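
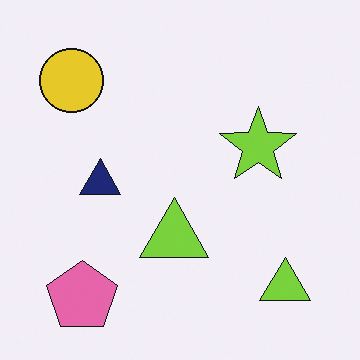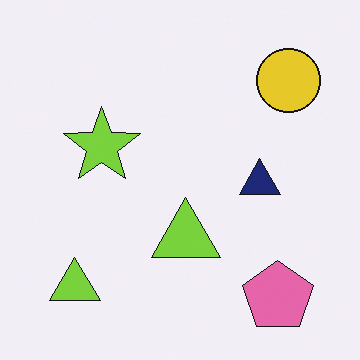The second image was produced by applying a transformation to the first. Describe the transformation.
The transformation is: flipped horizontally (left ↔ right).

The yellow circle is in the top-left of the first image and the top-right of the second — shapes on opposite sides of the vertical midline have swapped in a mirror flip.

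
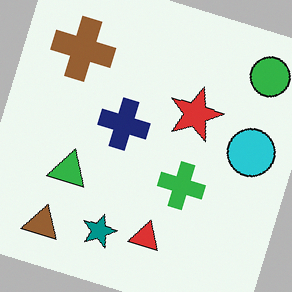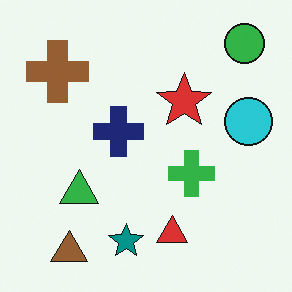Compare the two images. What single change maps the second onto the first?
This is the original image rotated clockwise by a clearly visible amount.

Every shape is tilted by the same angle and the image corners show triangular fill wedges — a whole-image rotation by a non-right angle.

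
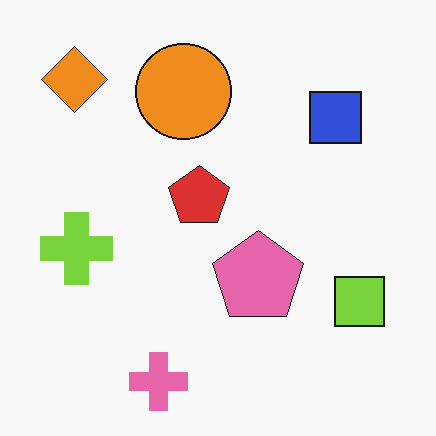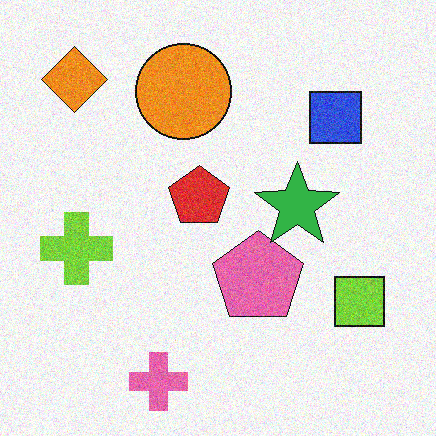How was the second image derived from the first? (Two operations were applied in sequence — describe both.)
Degraded with visible gaussian noise, then overlaid with an additional green star.

Random speckle covers the whole image, including the flat background. A green star appears in the second image that is absent from the first.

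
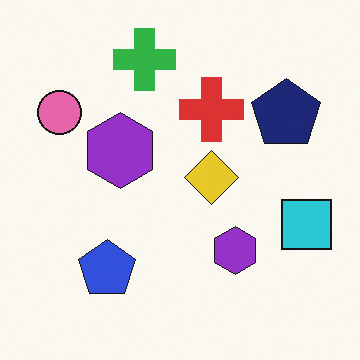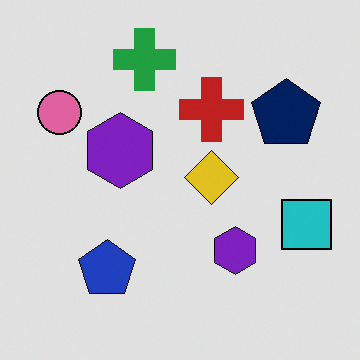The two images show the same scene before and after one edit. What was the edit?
The transformation is: moderately posterized.

Each flat color has snapped to a coarser quantized level — most visibly, the near-white background has dropped to a flat grey.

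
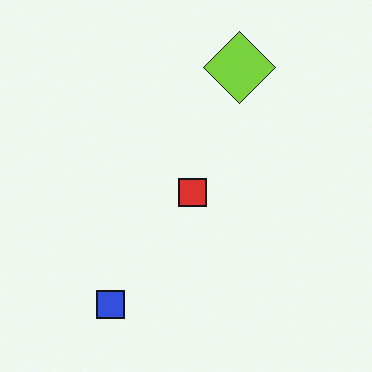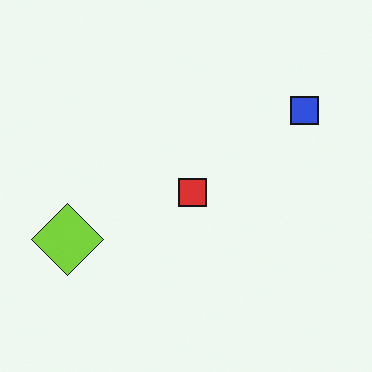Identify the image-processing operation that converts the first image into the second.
The second image is the first transposed (reflected across the top-left ↔ bottom-right diagonal).

Shapes have swapped their row and column positions — what was in the top-right is now in the bottom-left — a diagonal reflection.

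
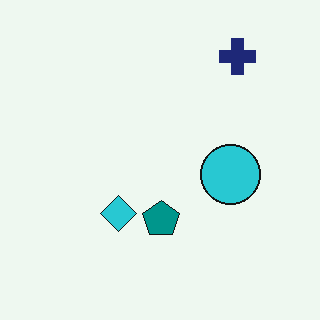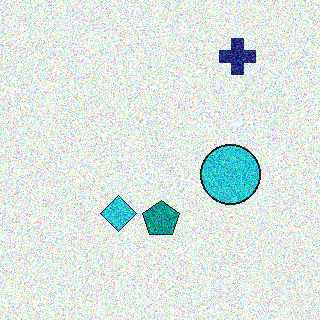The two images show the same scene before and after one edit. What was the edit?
The transformation is: degraded with a thick layer of grain.

Random speckle covers the whole image, including the flat background.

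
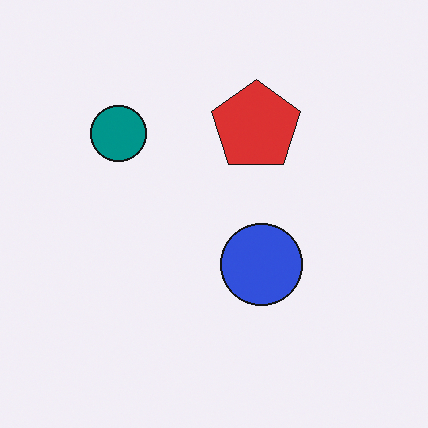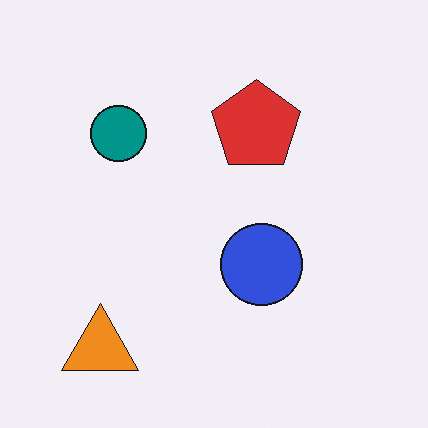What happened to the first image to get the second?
This is the original image overlaid with an additional orange triangle.

An orange triangle appears in the second image that is absent from the first.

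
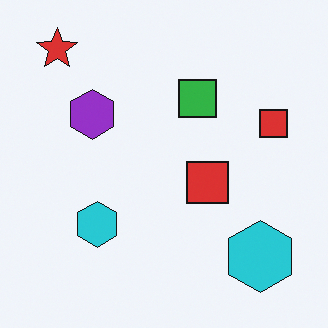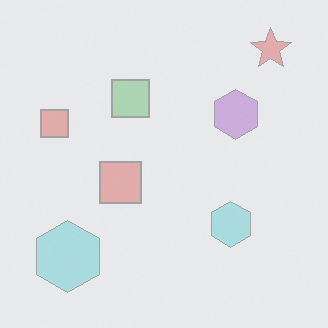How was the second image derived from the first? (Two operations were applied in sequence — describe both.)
The second image is the first given much lower contrast, then flipped horizontally (left ↔ right).

Tones are pushed toward mid-grey across the whole image — a global contrast change. The red star is in the top-left of the first image and the top-right of the second — shapes on opposite sides of the vertical midline have swapped in a mirror flip.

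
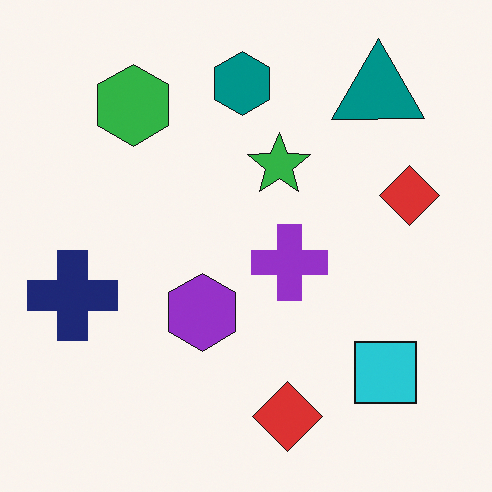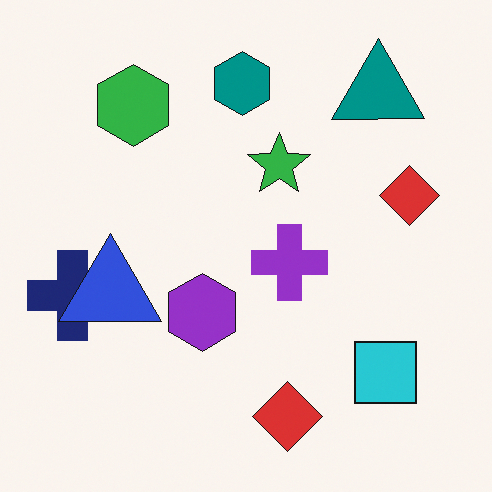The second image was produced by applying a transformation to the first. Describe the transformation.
The second image is the first overlaid with an additional blue triangle.

A blue triangle appears in the second image that is absent from the first.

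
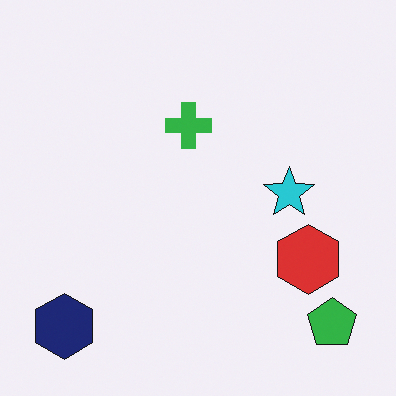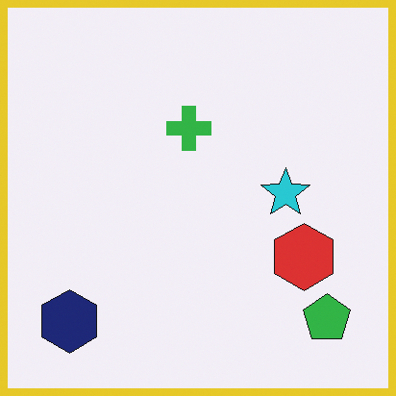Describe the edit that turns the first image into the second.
The transformation is: framed with a yellow border.

A solid yellow frame runs around the edge of the second image, with the content slightly shrunk inside it.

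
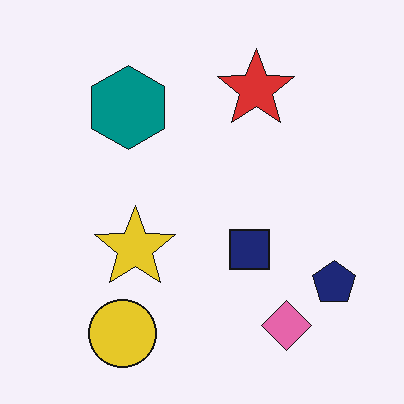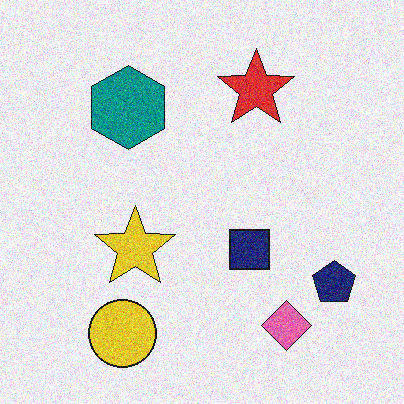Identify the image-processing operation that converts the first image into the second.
The transformation is: degraded with visible gaussian noise.

Random speckle covers the whole image, including the flat background.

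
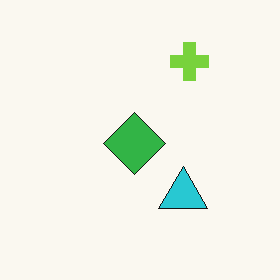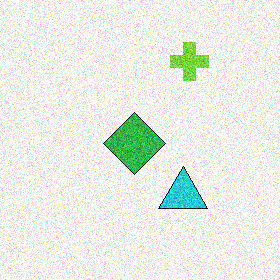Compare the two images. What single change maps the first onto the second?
The second image is the first degraded with heavy additive noise.

Random speckle covers the whole image, including the flat background.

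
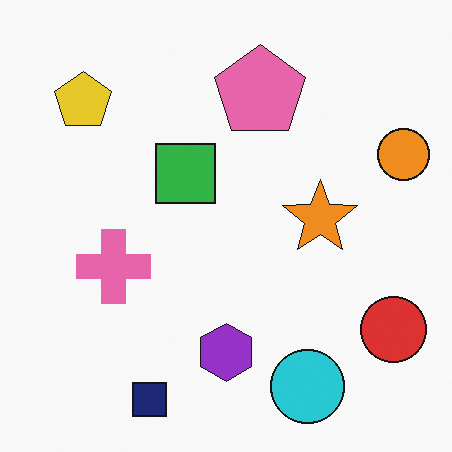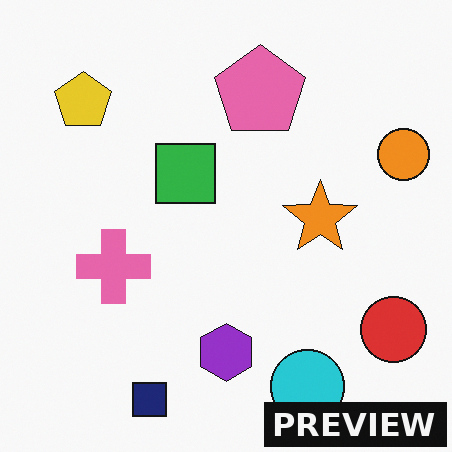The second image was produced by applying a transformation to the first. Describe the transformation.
The transformation is: watermarked with the text "PREVIEW" in the lower-right corner.

A dark label reading "PREVIEW" appears in the lower-right corner.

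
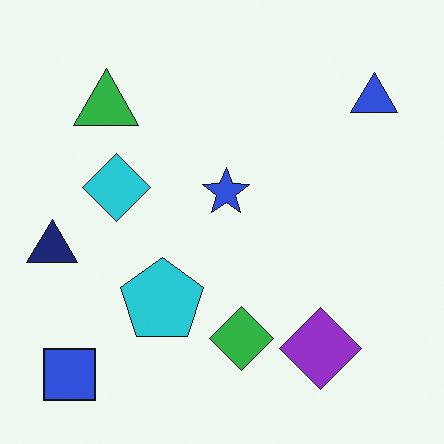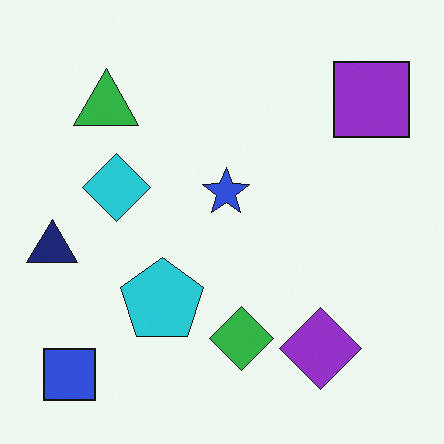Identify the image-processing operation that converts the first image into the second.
The image was overlaid with an additional purple square.

A purple square appears in the second image that is absent from the first.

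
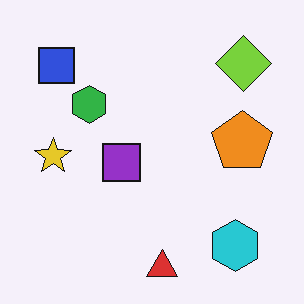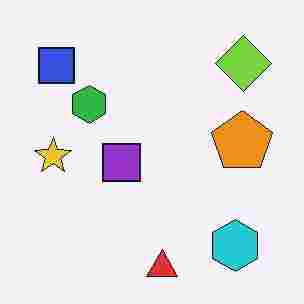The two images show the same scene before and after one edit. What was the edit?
The image was heavily JPEG-compressed with obvious blocking artifacts.

Blocky 8×8 compression artifacts appear around shape edges and the flat background shows ringing — characteristic JPEG degradation.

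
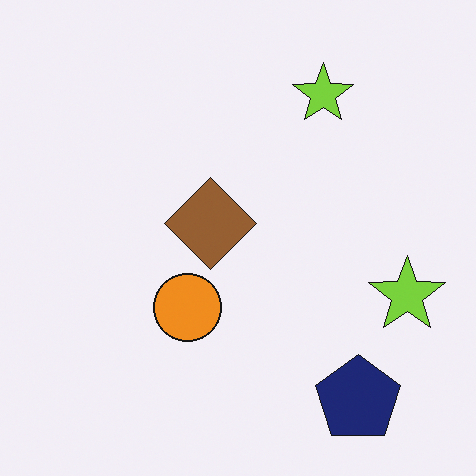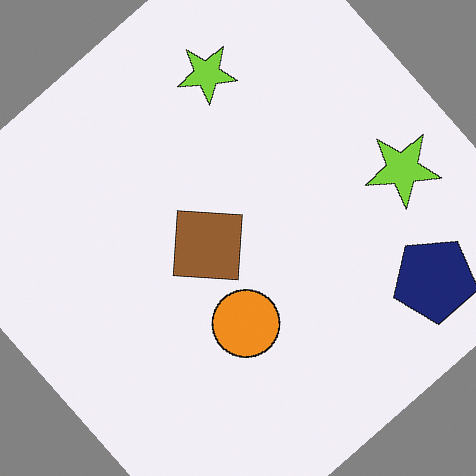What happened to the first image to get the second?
This is the original image rotated counter-clockwise by a large amount — several tens of degrees.

Every shape is tilted by the same angle and the image corners show triangular fill wedges — a whole-image rotation by a non-right angle.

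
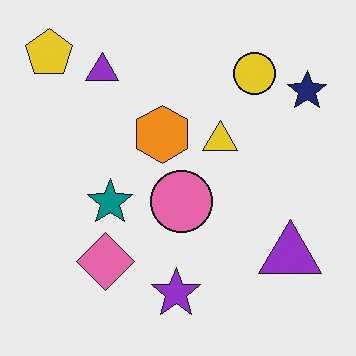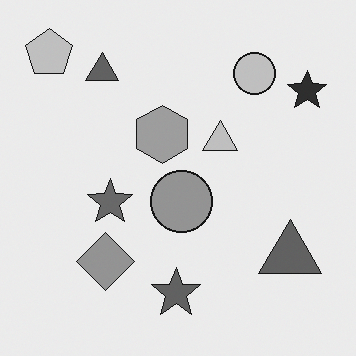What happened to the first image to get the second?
The second image is the first converted to grayscale.

All color is removed — every shape is now a shade of grey.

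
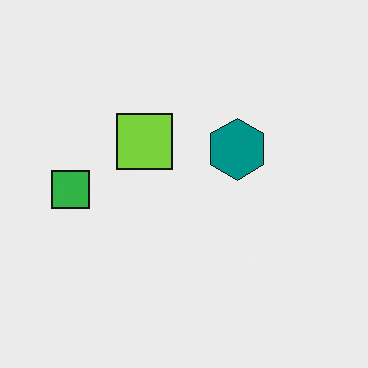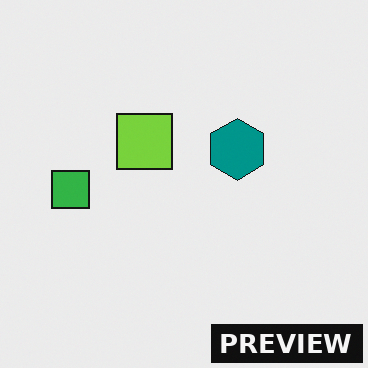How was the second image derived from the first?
It was watermarked with the text "PREVIEW" in the lower-right corner.

A dark label reading "PREVIEW" appears in the lower-right corner.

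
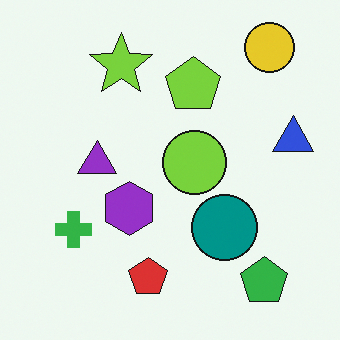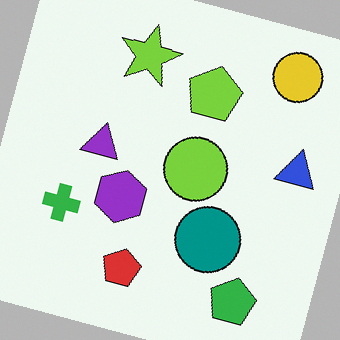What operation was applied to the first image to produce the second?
It was rotated clockwise by a moderate amount.

Every shape is tilted by the same angle and the image corners show triangular fill wedges — a whole-image rotation by a non-right angle.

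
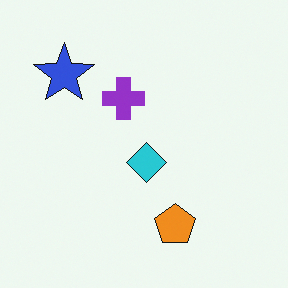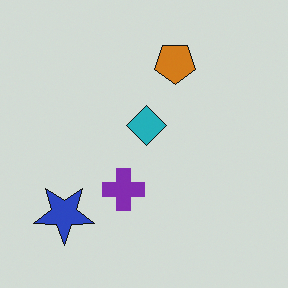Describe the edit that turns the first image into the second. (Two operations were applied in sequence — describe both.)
This is the original image slightly darkened, then flipped vertically (top ↔ bottom).

Every pixel — background and shapes alike — is uniformly darkened. The orange pentagon is in the bottom of the first image and the top of the second — shapes on opposite sides of the horizontal midline have swapped in a mirror flip.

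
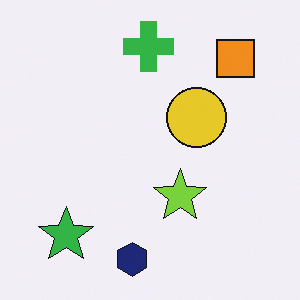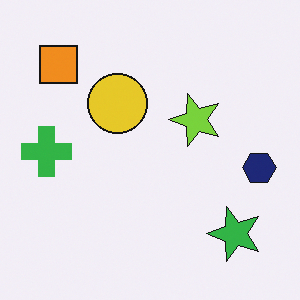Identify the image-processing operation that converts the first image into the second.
The second image is the first rotated 90° counter-clockwise.

The orange square sits in the top-right of the first image and the top-left of the second — consistent with a whole-image 90° counter-clockwise rotation.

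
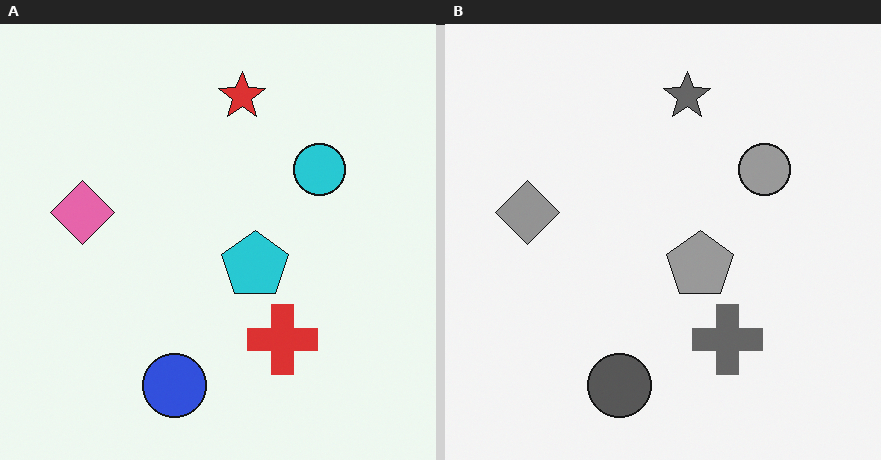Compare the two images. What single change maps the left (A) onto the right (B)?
The image was converted to grayscale.

All color is removed — every shape is now a shade of grey.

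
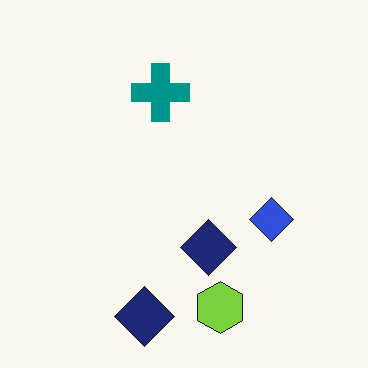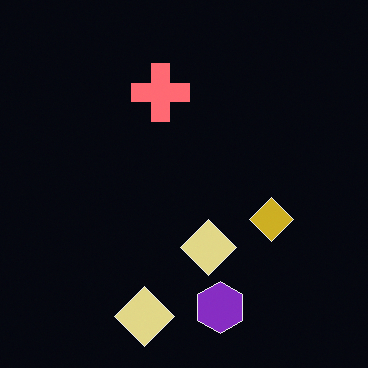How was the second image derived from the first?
Color-inverted (negative).

The light background has become dark and every shape's color is its complement — a photographic negative.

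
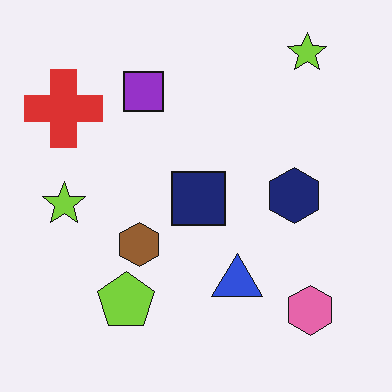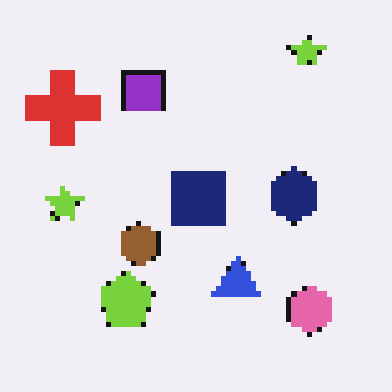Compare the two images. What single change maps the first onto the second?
The transformation is: lightly pixelated (a mild mosaic effect).

Shapes are reduced to large square blocks; fine edges and outlines are lost — a downscale-then-upscale (mosaic) effect.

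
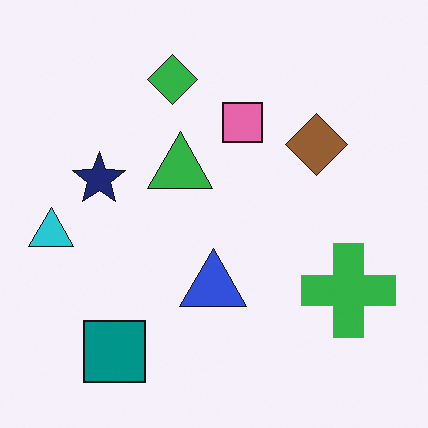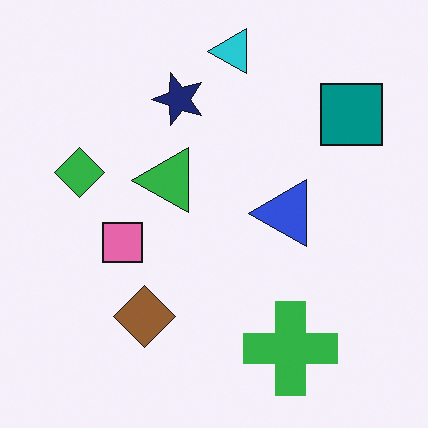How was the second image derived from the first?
Transposed (reflected across the top-left ↔ bottom-right diagonal).

Shapes have swapped their row and column positions — what was in the top-right is now in the bottom-left — a diagonal reflection.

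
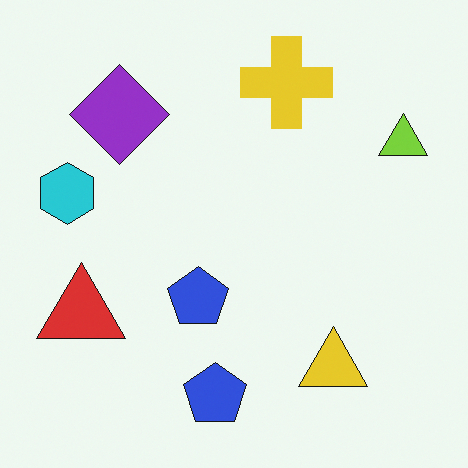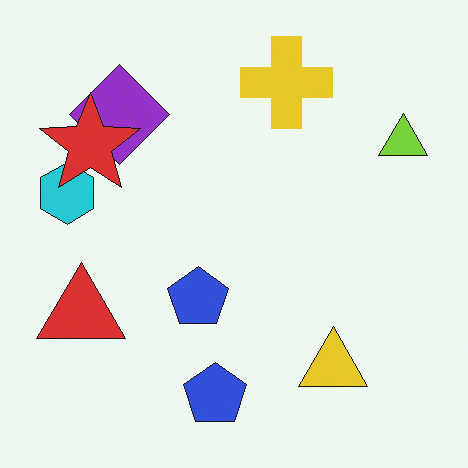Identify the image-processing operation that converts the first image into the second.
This is the original image overlaid with an additional red star.

A red star appears in the second image that is absent from the first.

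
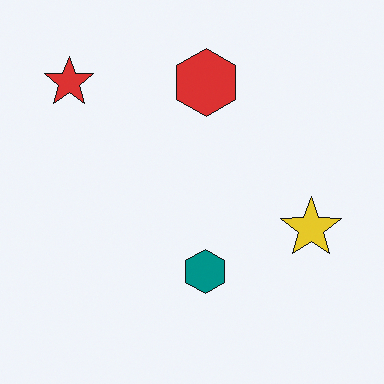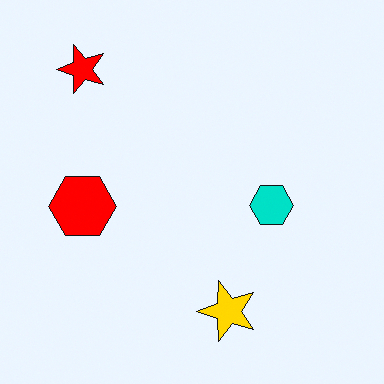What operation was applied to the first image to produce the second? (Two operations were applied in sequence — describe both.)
Made much more vivid (saturation change), then transposed (reflected across the top-left ↔ bottom-right diagonal).

All colors are more vivid — a global saturation change. Shapes have swapped their row and column positions — what was in the top-right is now in the bottom-left — a diagonal reflection.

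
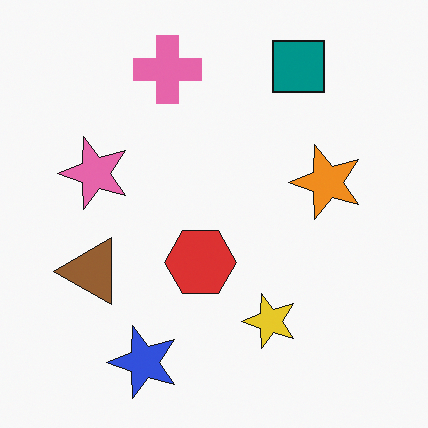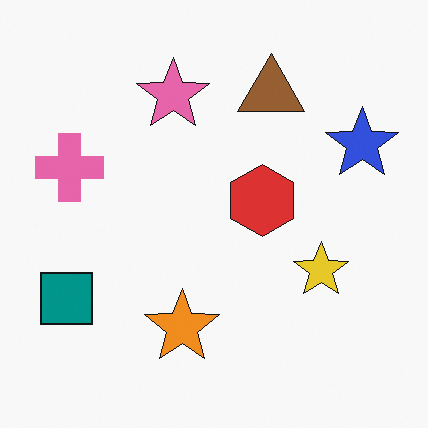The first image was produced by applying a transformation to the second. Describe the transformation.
The first image is the second transposed (reflected across the top-left ↔ bottom-right diagonal).

Shapes have swapped their row and column positions — what was in the top-right is now in the bottom-left — a diagonal reflection.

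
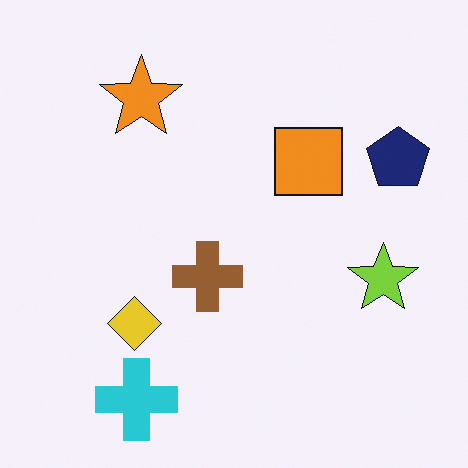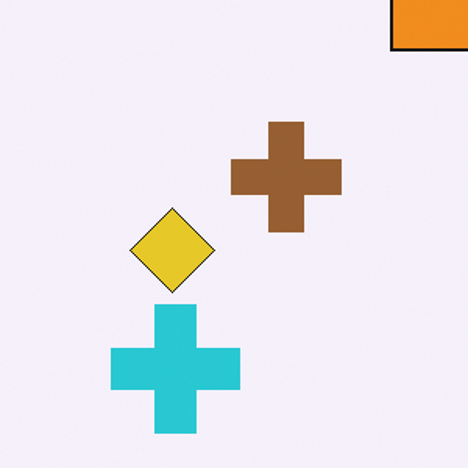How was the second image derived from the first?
Cropped to a modestly smaller region and rescaled.

The visible shapes are larger and the field of view is narrower; shapes near the original edges may be partly or wholly outside the frame — a crop-and-rescale.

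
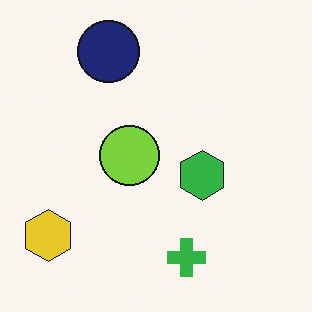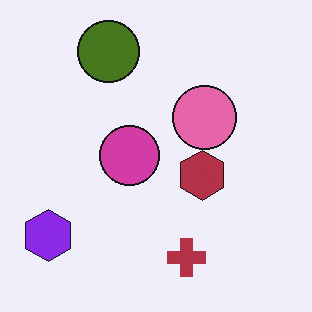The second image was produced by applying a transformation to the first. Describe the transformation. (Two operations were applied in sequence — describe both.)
The transformation is: hue-shifted through roughly half the color wheel, then overlaid with an additional pink circle.

Every shape's color has rotated by the same amount around the hue wheel — a uniform hue shift. A pink circle appears in the second image that is absent from the first.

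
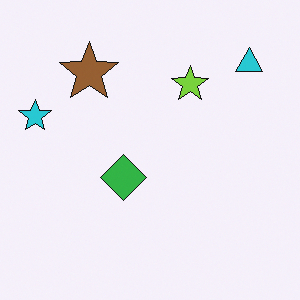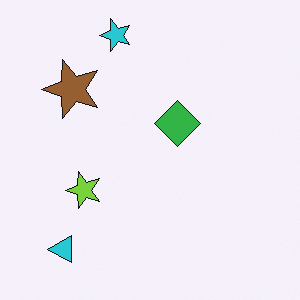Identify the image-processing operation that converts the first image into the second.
The image was transposed (reflected across the top-left ↔ bottom-right diagonal).

Shapes have swapped their row and column positions — what was in the top-right is now in the bottom-left — a diagonal reflection.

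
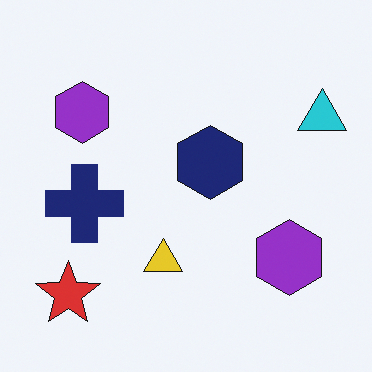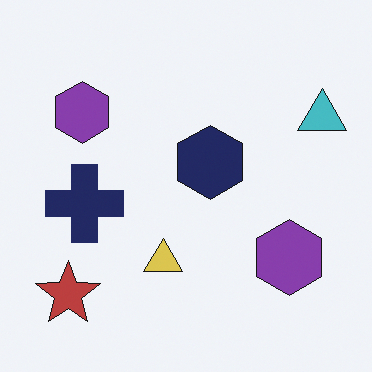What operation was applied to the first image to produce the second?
This is the original image slightly desaturated.

All colors are more muted and greyish — a global saturation change.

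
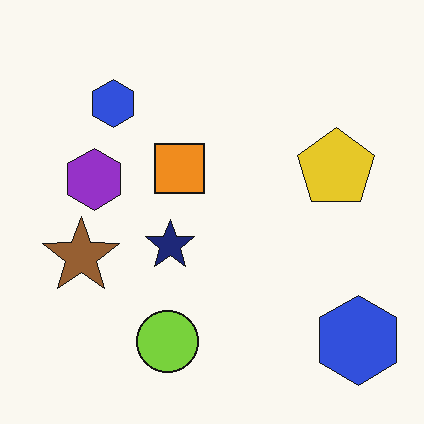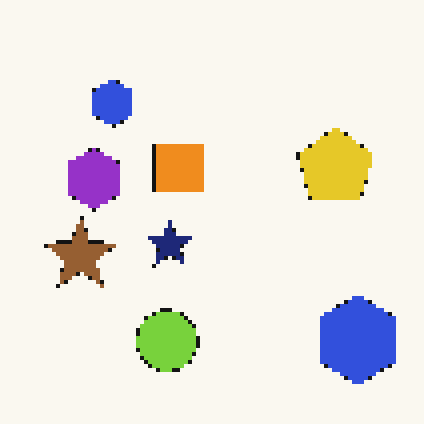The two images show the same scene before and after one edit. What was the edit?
It was mildly pixelated.

Shapes are reduced to large square blocks; fine edges and outlines are lost — a downscale-then-upscale (mosaic) effect.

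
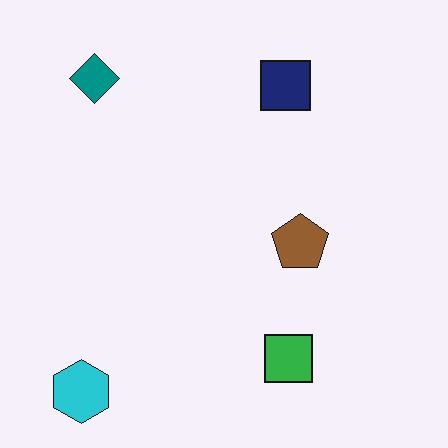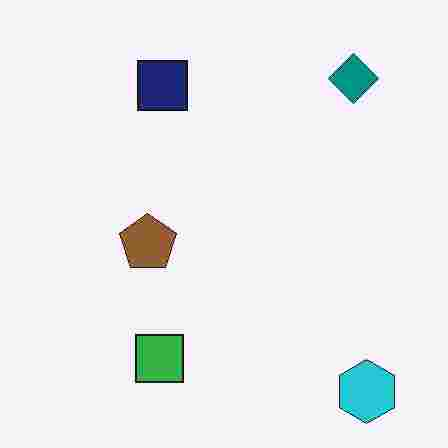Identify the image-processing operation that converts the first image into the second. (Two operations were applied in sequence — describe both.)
It was flipped horizontally (left ↔ right), then degraded with heavy JPEG compression.

The cyan hexagon is in the bottom-left of the first image and the bottom-right of the second — shapes on opposite sides of the vertical midline have swapped in a mirror flip. Blocky 8×8 compression artifacts appear around shape edges and the flat background shows ringing — characteristic JPEG degradation.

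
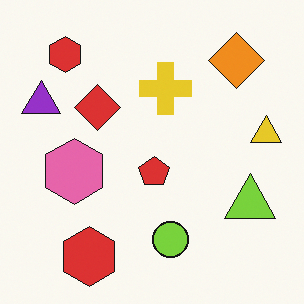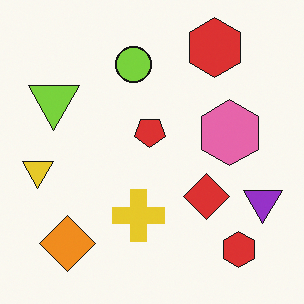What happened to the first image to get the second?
It was rotated 180°.

The orange diamond sits in the top-right of the first image and the bottom-left of the second — consistent with a whole-image 180° rotation.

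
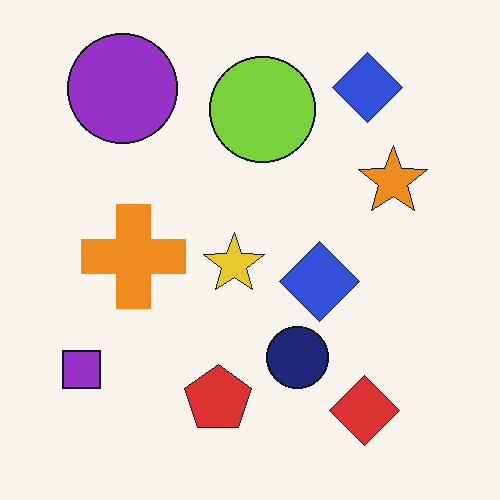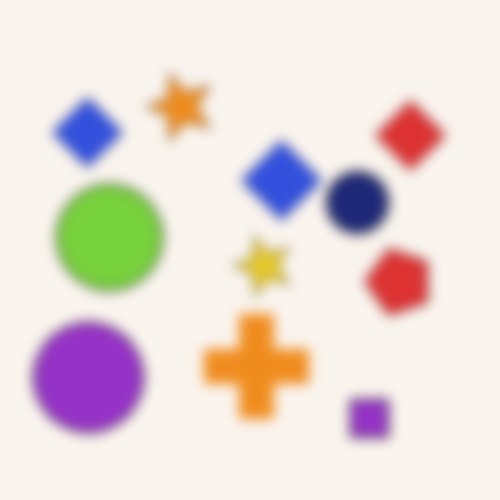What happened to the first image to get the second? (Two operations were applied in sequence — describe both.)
This is the original image rotated 90° counter-clockwise, then heavily blurred.

The purple square sits in the bottom-left of the first image and the bottom-right of the second — consistent with a whole-image 90° counter-clockwise rotation. Shape edges and outlines are uniformly softened across the whole image.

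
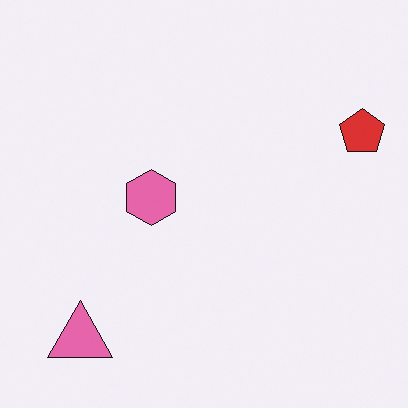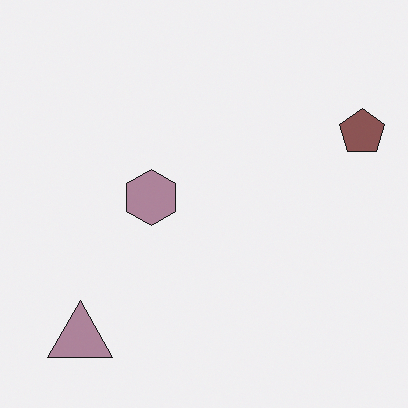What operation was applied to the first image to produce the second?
Heavily desaturated.

All colors are more muted and greyish — a global saturation change.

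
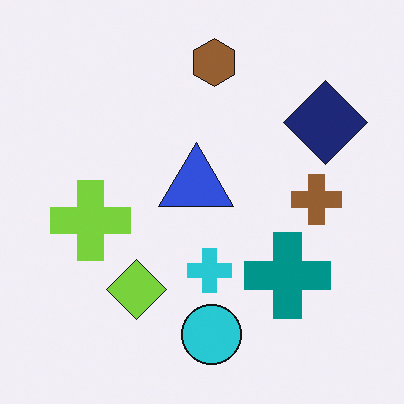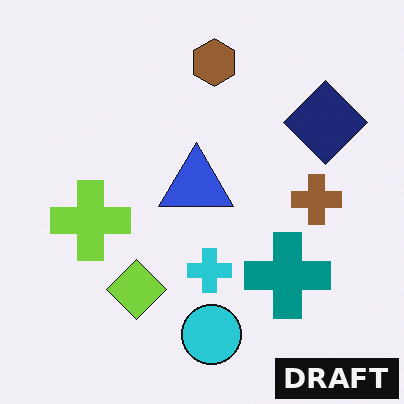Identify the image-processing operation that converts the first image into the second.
It was watermarked with the text "DRAFT" in the lower-right corner.

A dark label reading "DRAFT" appears in the lower-right corner.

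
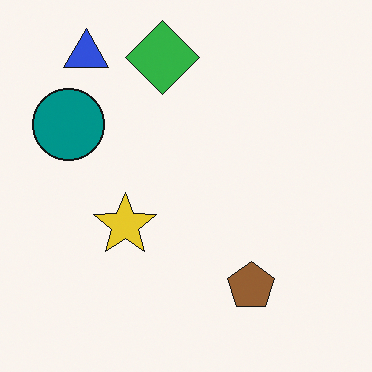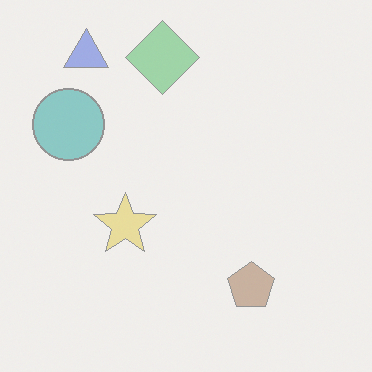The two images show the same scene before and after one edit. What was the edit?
This is the original image washed out (contrast reduced).

Tones are pushed toward mid-grey across the whole image — a global contrast change.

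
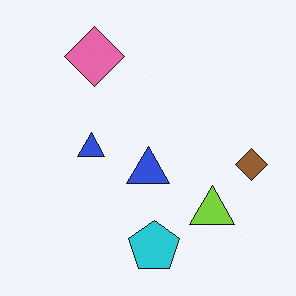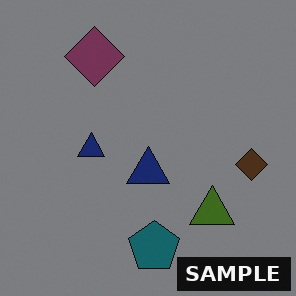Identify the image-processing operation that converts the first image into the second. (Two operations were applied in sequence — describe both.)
The second image is the first noticeably darkened, then watermarked with the text "SAMPLE" in the lower-right corner.

Every pixel — background and shapes alike — is uniformly darkened. A dark label reading "SAMPLE" appears in the lower-right corner.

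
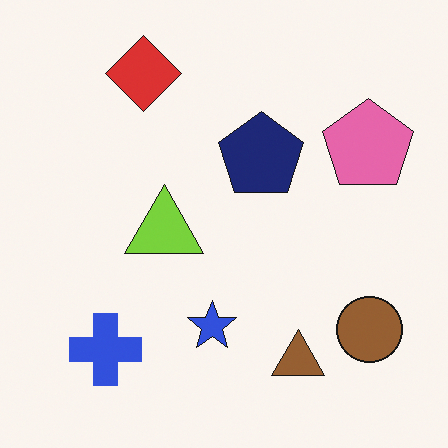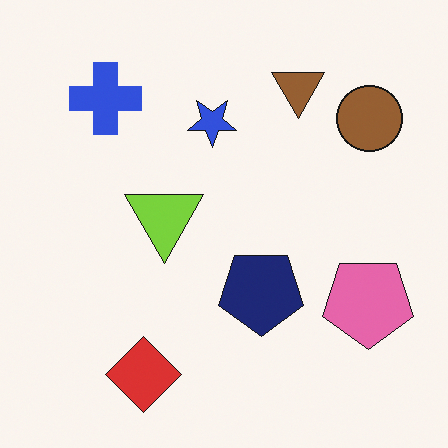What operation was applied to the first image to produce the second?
The image was flipped vertically (top ↔ bottom).

The red diamond is in the top-left of the first image and the bottom-left of the second — shapes on opposite sides of the horizontal midline have swapped in a mirror flip.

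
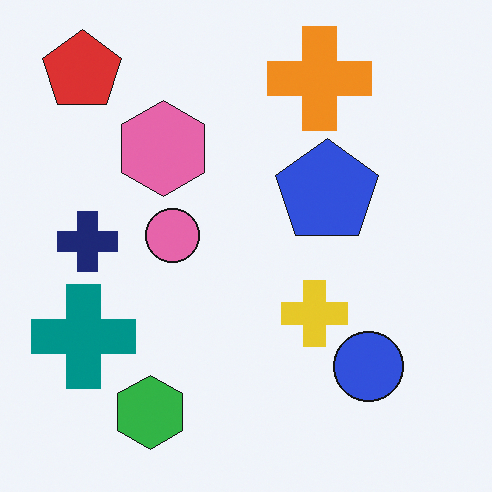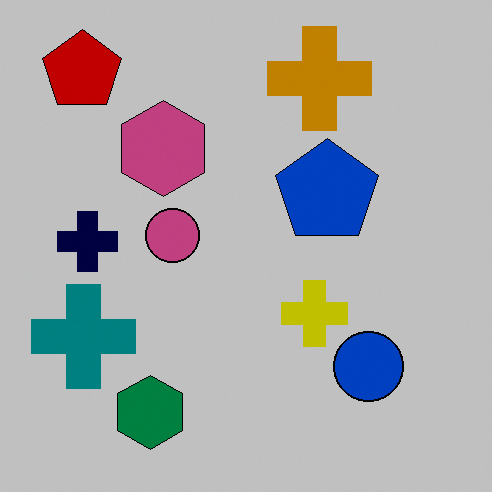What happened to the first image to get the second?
This is the original image aggressively posterized.

Each flat color has snapped to a coarser quantized level — most visibly, the near-white background has dropped to a flat grey.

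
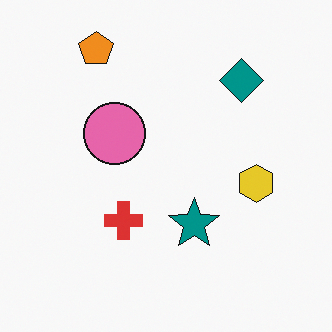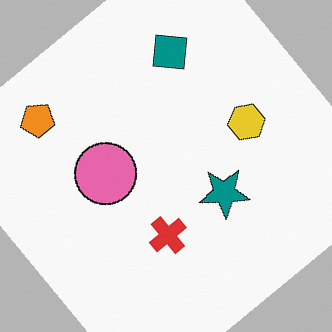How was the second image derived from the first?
The image was rotated counter-clockwise by a large amount — several tens of degrees.

Every shape is tilted by the same angle and the image corners show triangular fill wedges — a whole-image rotation by a non-right angle.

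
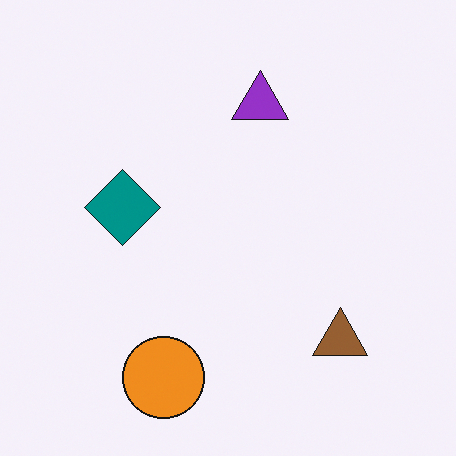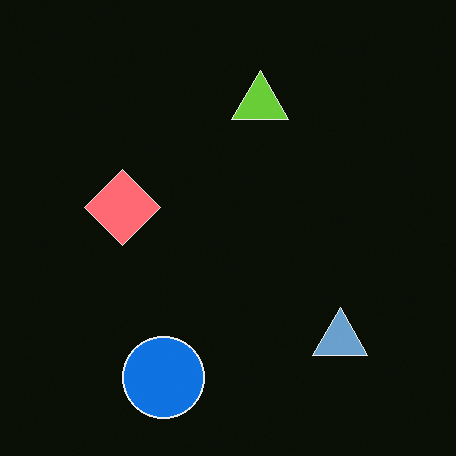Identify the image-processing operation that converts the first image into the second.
Color-inverted (negative).

The light background has become dark and every shape's color is its complement — a photographic negative.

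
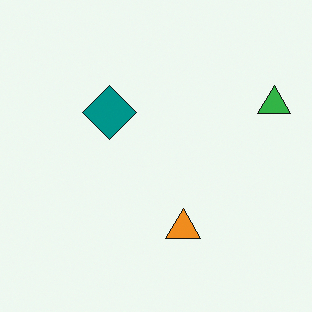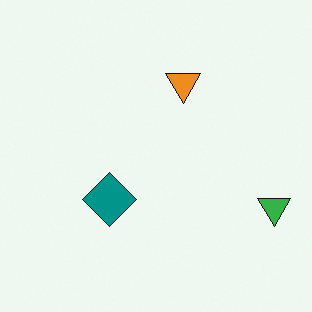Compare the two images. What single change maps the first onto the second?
It was flipped vertically (top ↔ bottom).

The orange triangle is in the bottom of the first image and the top of the second — shapes on opposite sides of the horizontal midline have swapped in a mirror flip.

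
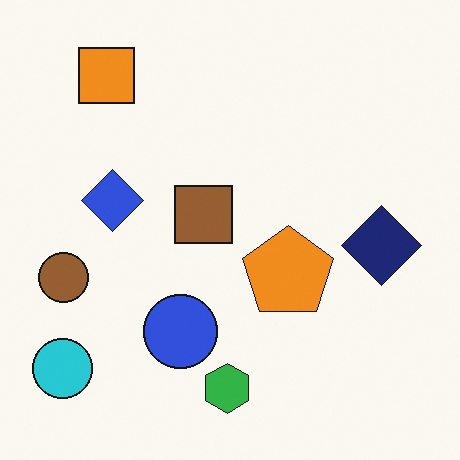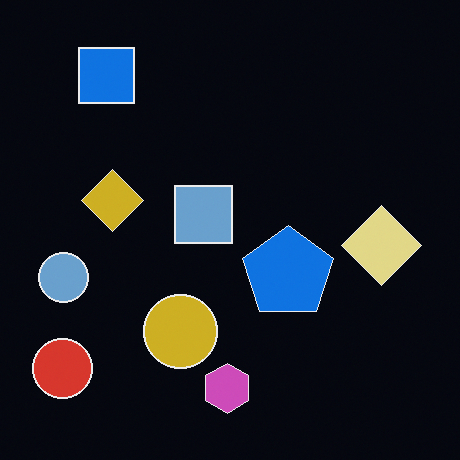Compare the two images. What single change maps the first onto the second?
The second image is the first color-inverted (negative).

The light background has become dark and every shape's color is its complement — a photographic negative.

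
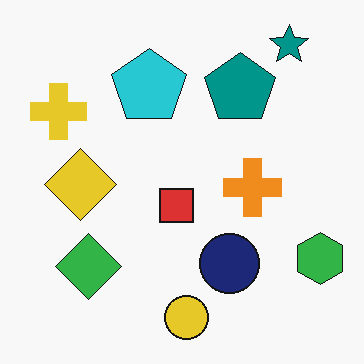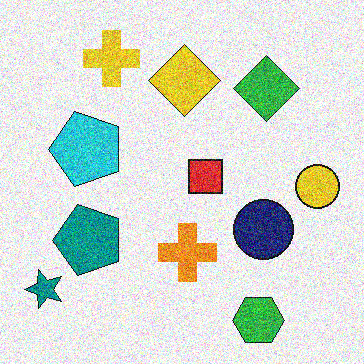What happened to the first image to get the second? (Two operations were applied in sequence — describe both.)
The transformation is: degraded with heavy additive noise, then transposed (reflected across the top-left ↔ bottom-right diagonal).

Random speckle covers the whole image, including the flat background. Shapes have swapped their row and column positions — what was in the top-right is now in the bottom-left — a diagonal reflection.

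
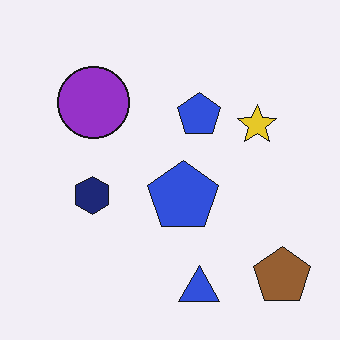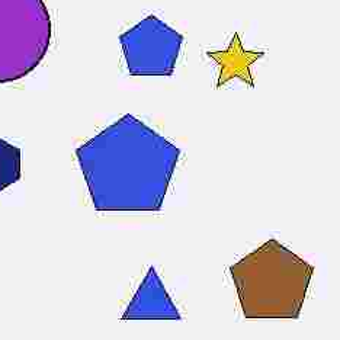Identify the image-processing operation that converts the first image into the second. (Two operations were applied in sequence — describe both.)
The second image is the first heavily JPEG-compressed with obvious blocking artifacts, then cropped to a modestly smaller region and rescaled.

Blocky 8×8 compression artifacts appear around shape edges and the flat background shows ringing — characteristic JPEG degradation. The visible shapes are larger and the field of view is narrower; shapes near the original edges may be partly or wholly outside the frame — a crop-and-rescale.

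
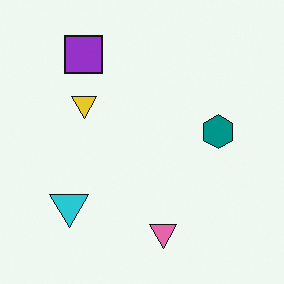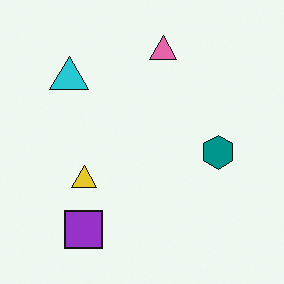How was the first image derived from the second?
Flipped vertically (top ↔ bottom).

The pink triangle is in the top of the second image and the bottom of the first — shapes on opposite sides of the horizontal midline have swapped in a mirror flip.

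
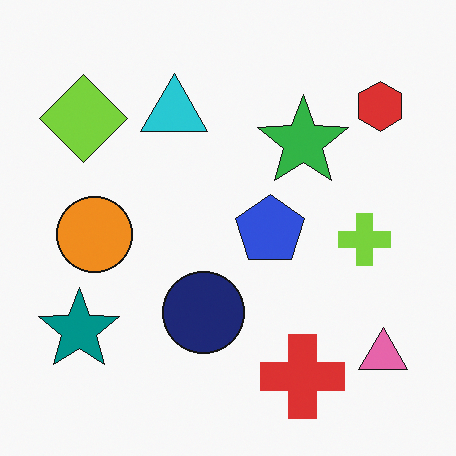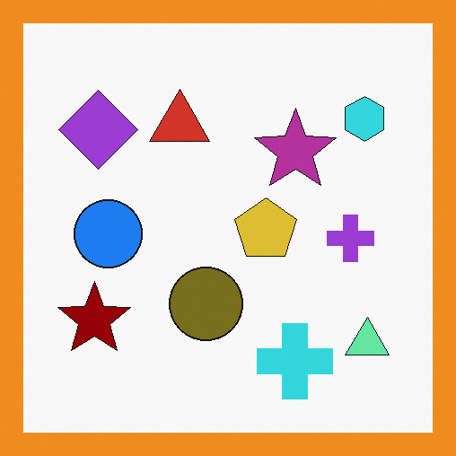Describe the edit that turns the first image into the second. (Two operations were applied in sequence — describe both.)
The image was hue-shifted by a large amount, then framed with a orange border.

Every shape's color has rotated by the same amount around the hue wheel — a uniform hue shift. A solid orange frame runs around the edge of the second image, with the content slightly shrunk inside it.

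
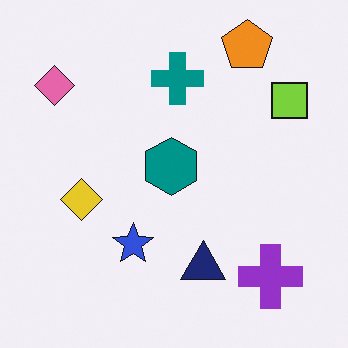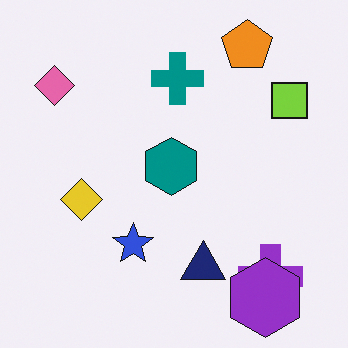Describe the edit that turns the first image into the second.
It was overlaid with an additional purple hexagon.

A purple hexagon appears in the second image that is absent from the first.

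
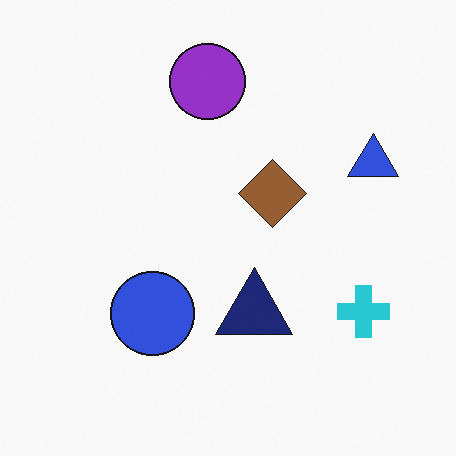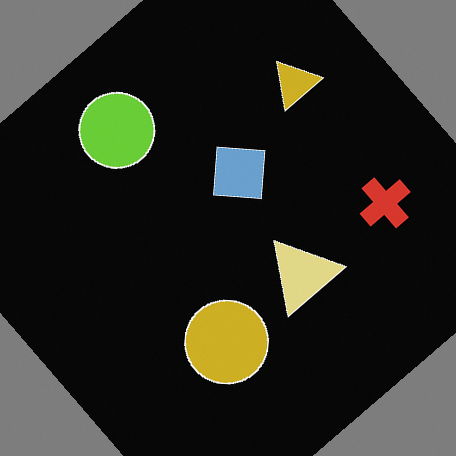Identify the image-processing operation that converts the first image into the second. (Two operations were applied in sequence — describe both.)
This is the original image rotated counter-clockwise by a large amount — several tens of degrees, then color-inverted (negative).

Every shape is tilted by the same angle and the image corners show triangular fill wedges — a whole-image rotation by a non-right angle. The light background has become dark and every shape's color is its complement — a photographic negative.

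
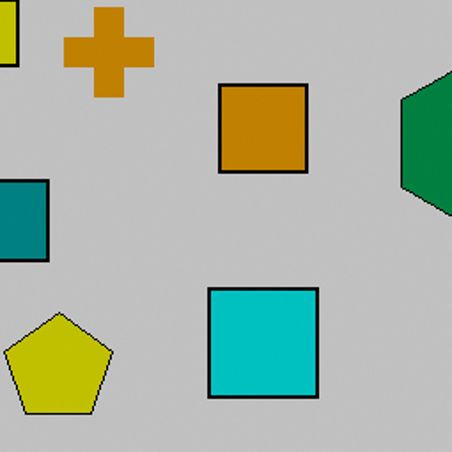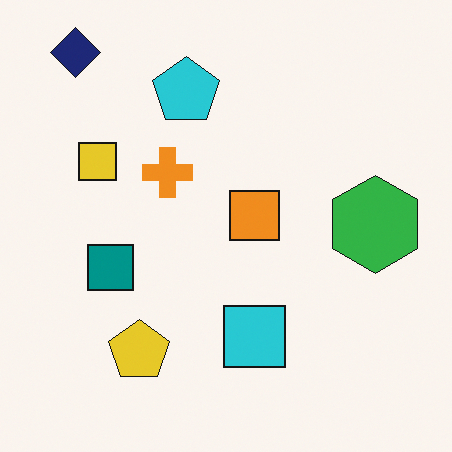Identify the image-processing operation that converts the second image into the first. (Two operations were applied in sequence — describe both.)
This is the original image heavily posterized to just a handful of flat colors, then cropped tightly and scaled back up.

Each flat color has snapped to a coarser quantized level — most visibly, the near-white background has dropped to a flat grey. The visible shapes are larger and the field of view is narrower; shapes near the original edges may be partly or wholly outside the frame — a crop-and-rescale.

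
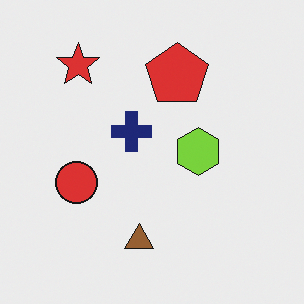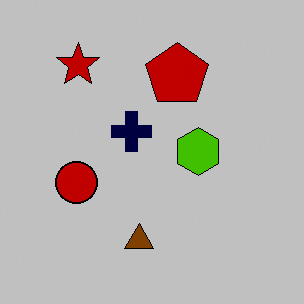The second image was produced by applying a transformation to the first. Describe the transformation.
The image was aggressively posterized.

Each flat color has snapped to a coarser quantized level — most visibly, the near-white background has dropped to a flat grey.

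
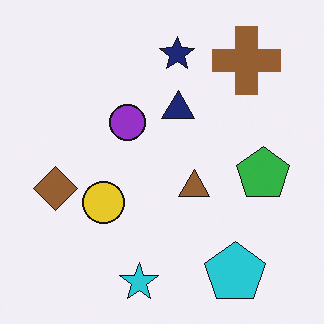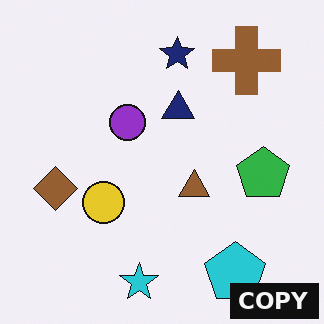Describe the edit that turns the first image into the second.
The transformation is: watermarked with the text "COPY" in the lower-right corner.

A dark label reading "COPY" appears in the lower-right corner.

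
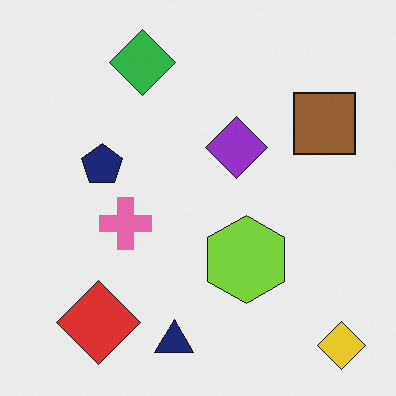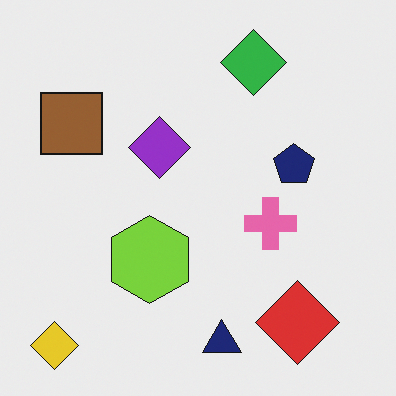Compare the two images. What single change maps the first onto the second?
This is the original image flipped horizontally (left ↔ right).

The yellow diamond is in the bottom-right of the first image and the bottom-left of the second — shapes on opposite sides of the vertical midline have swapped in a mirror flip.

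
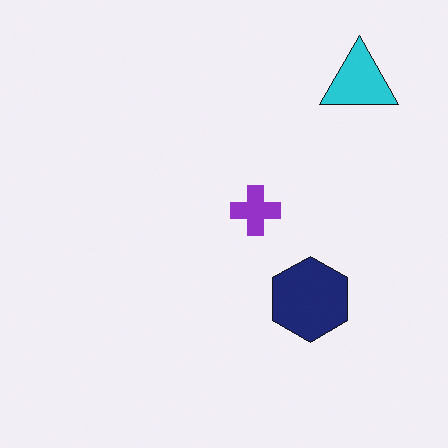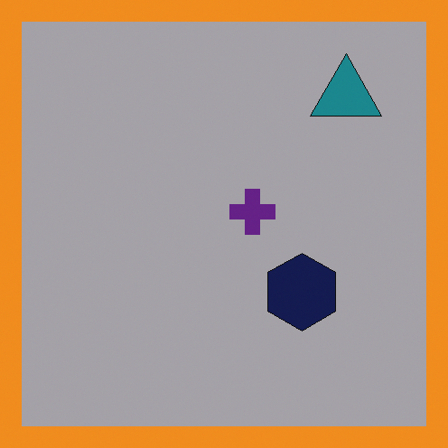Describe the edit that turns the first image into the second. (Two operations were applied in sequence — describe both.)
The second image is the first noticeably darkened, then framed with a orange border.

Every pixel — background and shapes alike — is uniformly darkened. A solid orange frame runs around the edge of the second image, with the content slightly shrunk inside it.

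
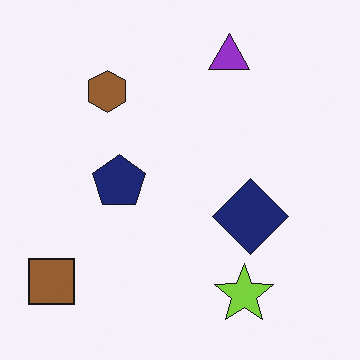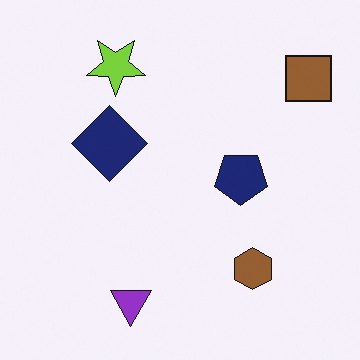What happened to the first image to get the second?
The image was rotated 180°.

The brown square sits in the bottom-left of the first image and the top-right of the second — consistent with a whole-image 180° rotation.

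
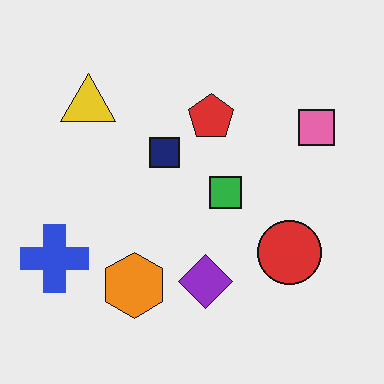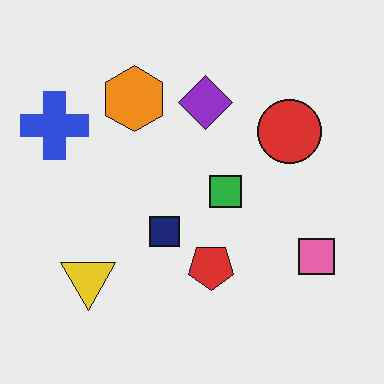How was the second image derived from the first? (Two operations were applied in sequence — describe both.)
Flipped vertically (top ↔ bottom), then JPEG-compressed with visible artifacts.

The orange hexagon is in the bottom of the first image and the top of the second — shapes on opposite sides of the horizontal midline have swapped in a mirror flip. Blocky 8×8 compression artifacts appear around shape edges and the flat background shows ringing — characteristic JPEG degradation.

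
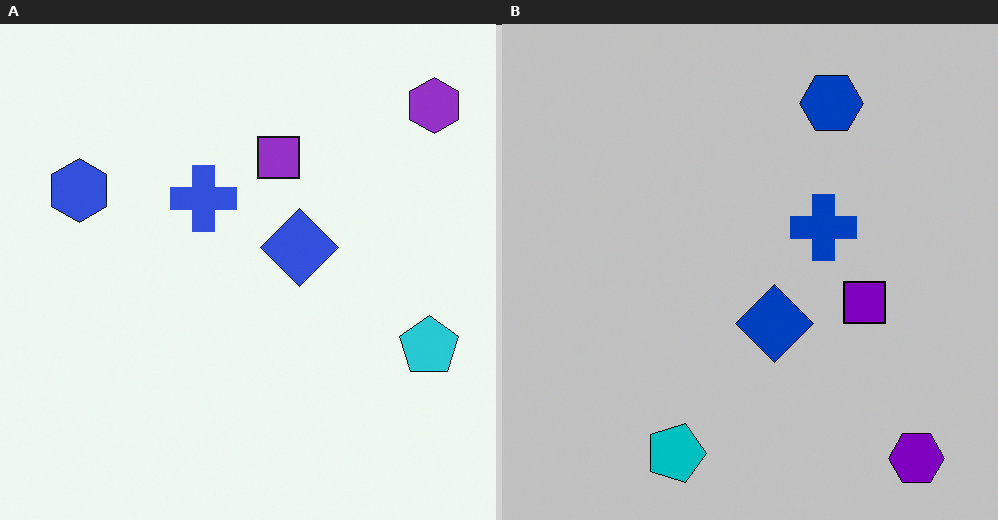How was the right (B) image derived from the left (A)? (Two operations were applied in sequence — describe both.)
Aggressively posterized, then rotated 90° clockwise.

Each flat color has snapped to a coarser quantized level — most visibly, the near-white background has dropped to a flat grey. The purple hexagon sits in the top-right of the left (A) image and the bottom-right of the right (B) — consistent with a whole-image 90° clockwise rotation.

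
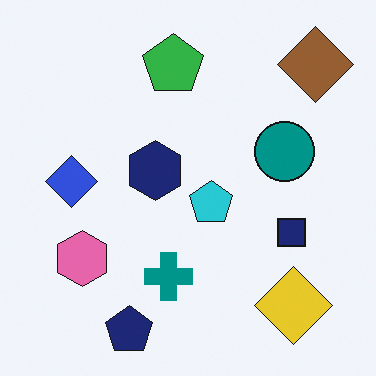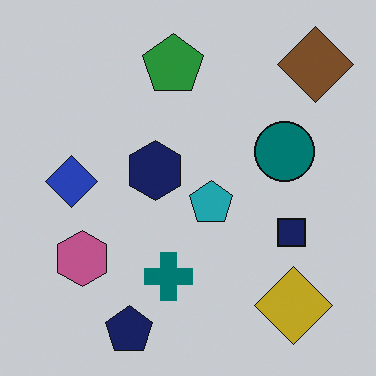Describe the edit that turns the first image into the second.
It was slightly darkened.

Every pixel — background and shapes alike — is uniformly darkened.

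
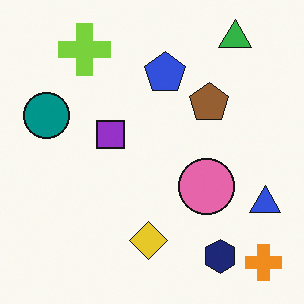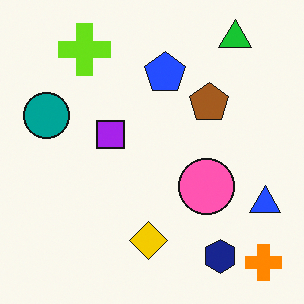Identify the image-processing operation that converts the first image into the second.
The second image is the first slightly oversaturated.

All colors are more vivid — a global saturation change.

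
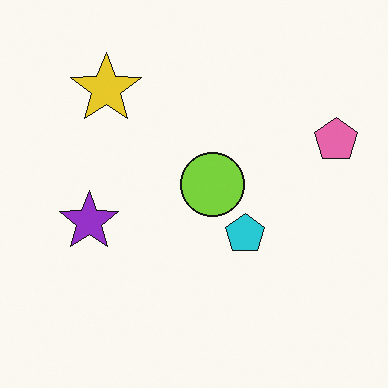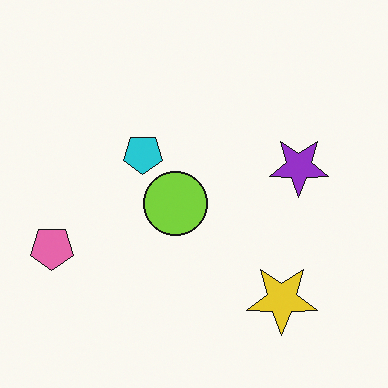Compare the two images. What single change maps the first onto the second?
This is the original image rotated 180°.

The pink pentagon sits in the right of the first image and the left of the second — consistent with a whole-image 180° rotation.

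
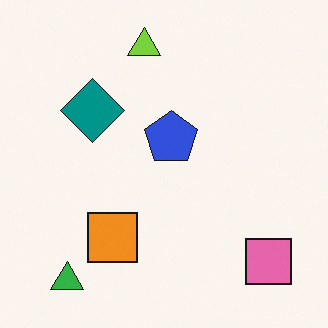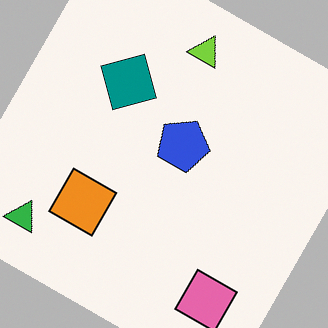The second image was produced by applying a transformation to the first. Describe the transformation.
It was rotated clockwise by a moderate amount.

Every shape is tilted by the same angle and the image corners show triangular fill wedges — a whole-image rotation by a non-right angle.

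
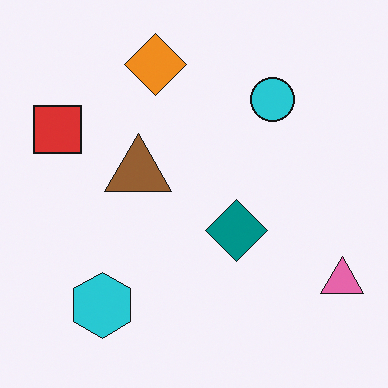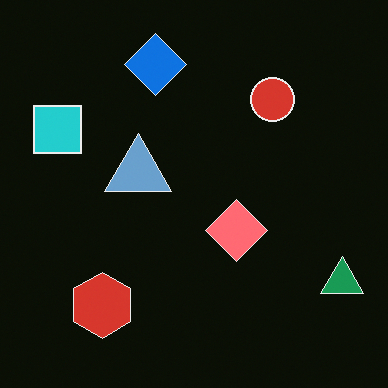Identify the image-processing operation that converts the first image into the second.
The second image is the first color-inverted (negative).

The light background has become dark and every shape's color is its complement — a photographic negative.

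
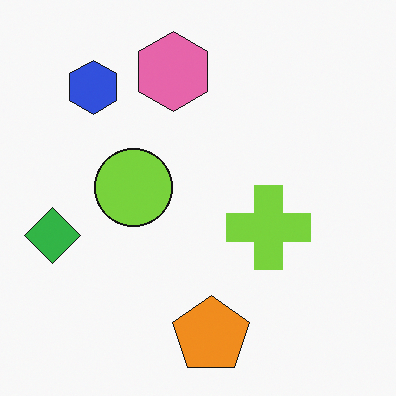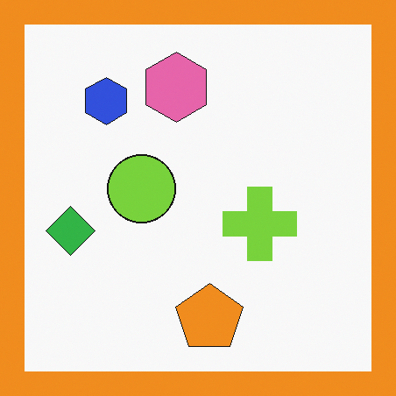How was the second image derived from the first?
It was framed with a orange border.

A solid orange frame runs around the edge of the second image, with the content slightly shrunk inside it.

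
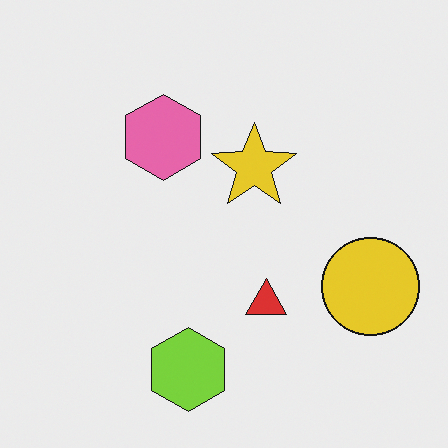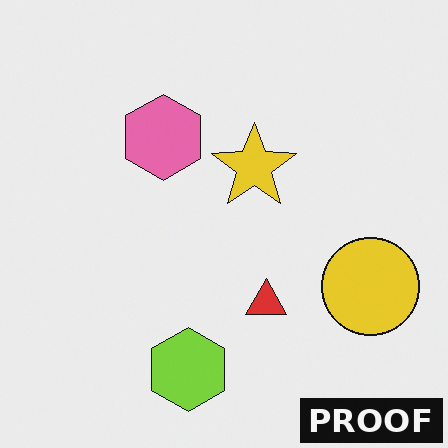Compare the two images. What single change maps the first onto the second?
The transformation is: watermarked with the text "PROOF" in the lower-right corner.

A dark label reading "PROOF" appears in the lower-right corner.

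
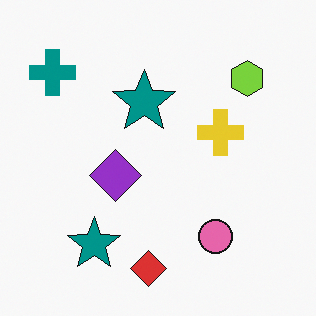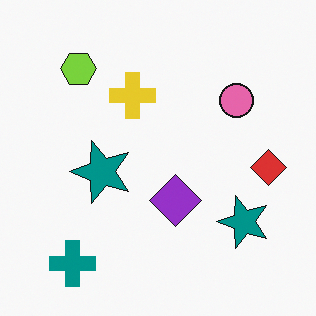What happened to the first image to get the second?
The image was rotated 90° counter-clockwise.

The teal cross sits in the top-left of the first image and the bottom-left of the second — consistent with a whole-image 90° counter-clockwise rotation.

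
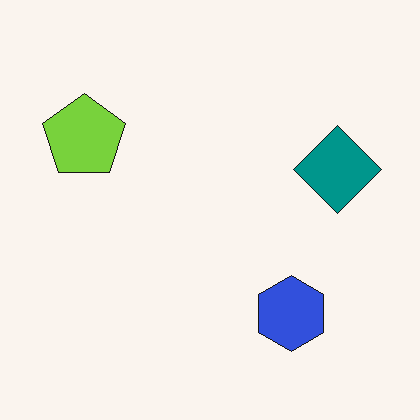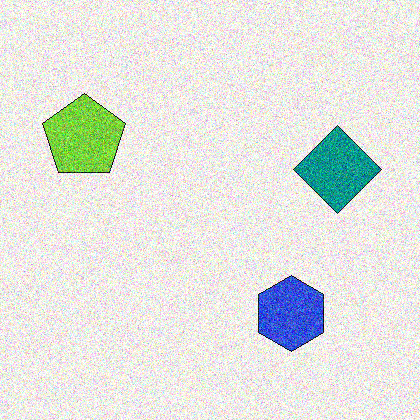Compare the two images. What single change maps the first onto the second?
The transformation is: degraded with a thick layer of grain.

Random speckle covers the whole image, including the flat background.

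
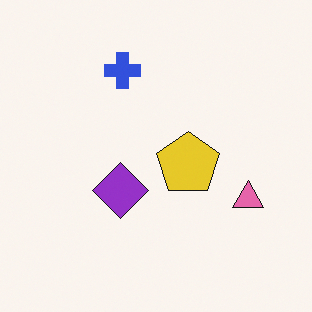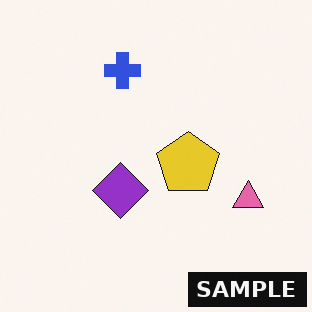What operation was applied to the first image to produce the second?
The second image is the first watermarked with the text "SAMPLE" in the lower-right corner.

A dark label reading "SAMPLE" appears in the lower-right corner.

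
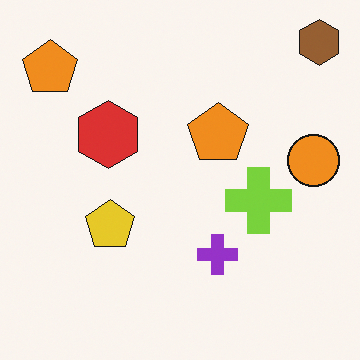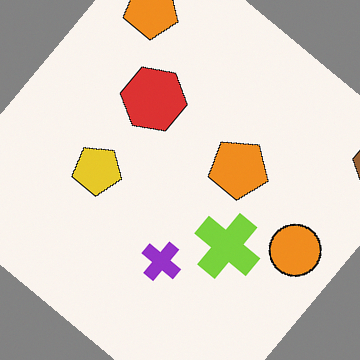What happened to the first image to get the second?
This is the original image rotated clockwise by a large amount — several tens of degrees.

Every shape is tilted by the same angle and the image corners show triangular fill wedges — a whole-image rotation by a non-right angle.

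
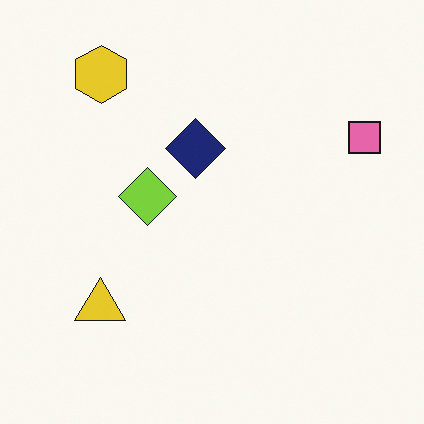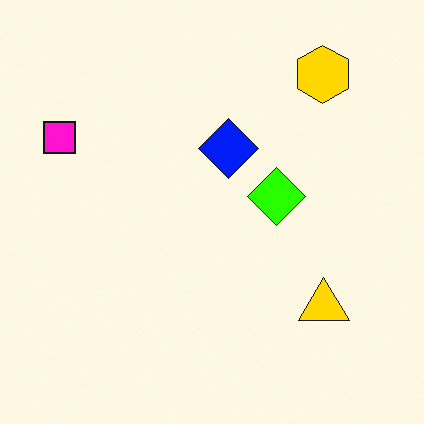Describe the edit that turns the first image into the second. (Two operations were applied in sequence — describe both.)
It was made much more vivid (saturation change), then flipped horizontally (left ↔ right).

All colors are more vivid — a global saturation change. The pink square is in the top-right of the first image and the top-left of the second — shapes on opposite sides of the vertical midline have swapped in a mirror flip.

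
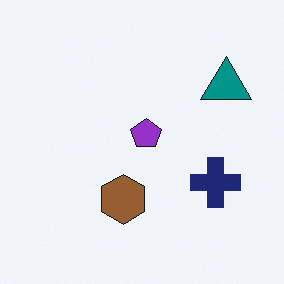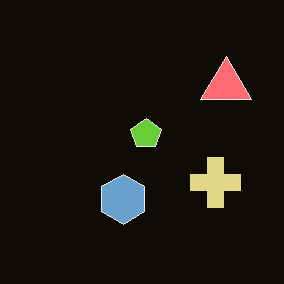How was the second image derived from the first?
The second image is the first color-inverted (negative).

The light background has become dark and every shape's color is its complement — a photographic negative.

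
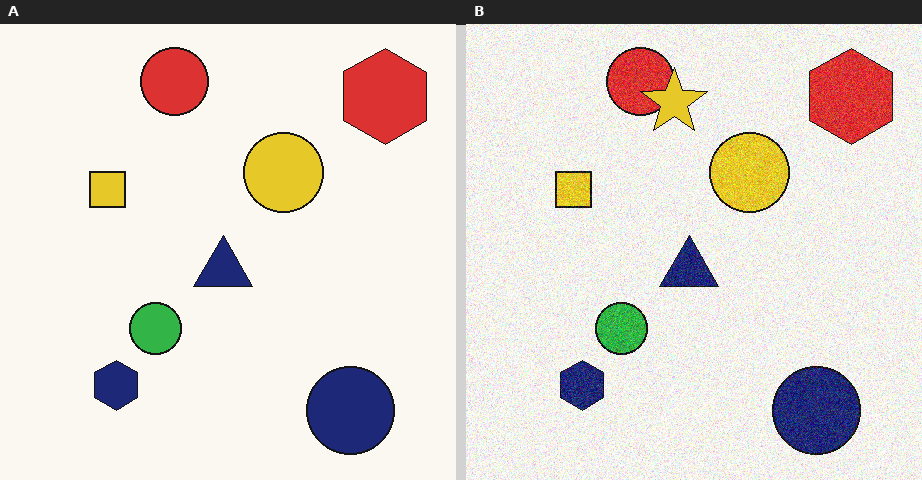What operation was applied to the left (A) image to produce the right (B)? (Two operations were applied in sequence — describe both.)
The right (B) image is the left (A) degraded with visible gaussian noise, then overlaid with an additional yellow star.

Random speckle covers the whole image, including the flat background. A yellow star appears in the right (B) image that is absent from the left (A).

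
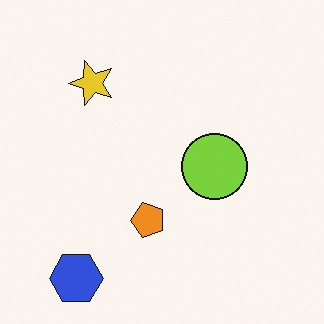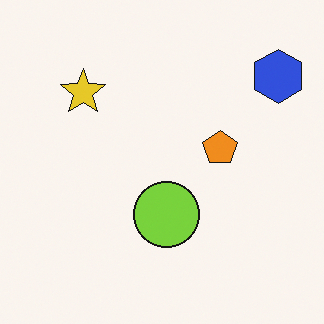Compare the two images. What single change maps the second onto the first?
The transformation is: transposed (reflected across the top-left ↔ bottom-right diagonal).

Shapes have swapped their row and column positions — what was in the top-right is now in the bottom-left — a diagonal reflection.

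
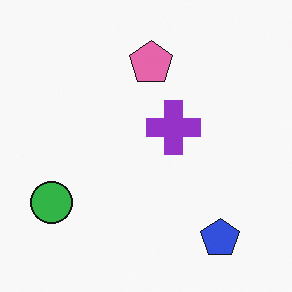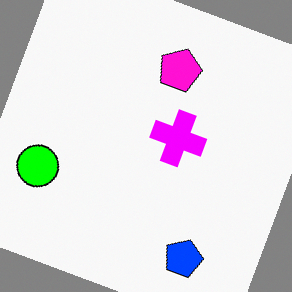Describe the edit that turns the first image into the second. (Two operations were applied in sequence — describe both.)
The second image is the first heavily oversaturated, then rotated clockwise by a moderate amount.

All colors are more vivid — a global saturation change. Every shape is tilted by the same angle and the image corners show triangular fill wedges — a whole-image rotation by a non-right angle.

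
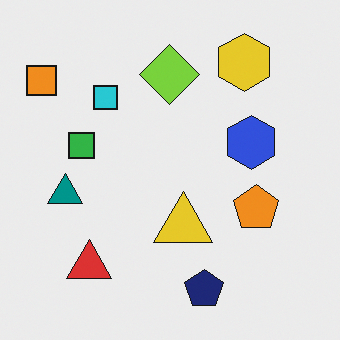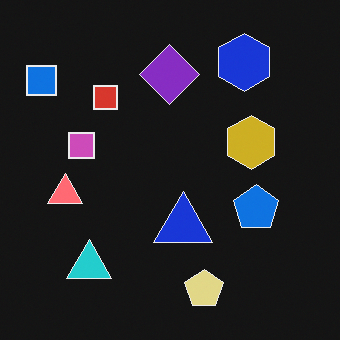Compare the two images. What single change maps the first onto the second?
The image was color-inverted (negative).

The light background has become dark and every shape's color is its complement — a photographic negative.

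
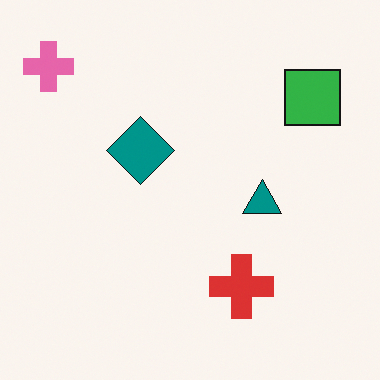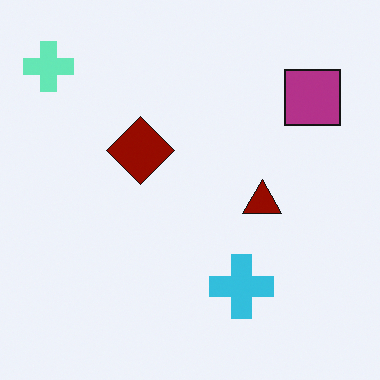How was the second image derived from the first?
The second image is the first hue-shifted by a large amount.

Every shape's color has rotated by the same amount around the hue wheel — a uniform hue shift.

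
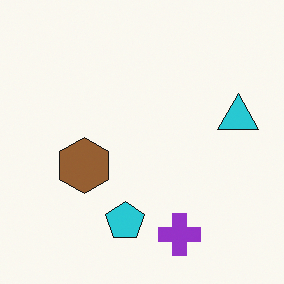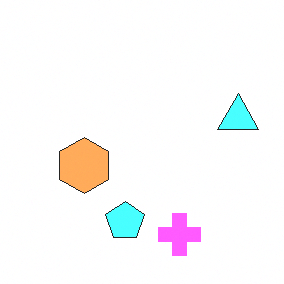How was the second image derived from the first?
This is the original image substantially brightened.

Every pixel — background and shapes alike — is uniformly brightened.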